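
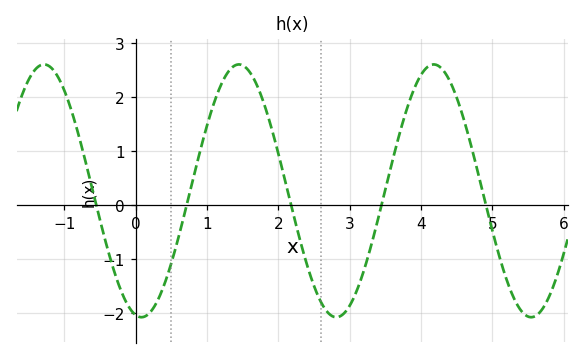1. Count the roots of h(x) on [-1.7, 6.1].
5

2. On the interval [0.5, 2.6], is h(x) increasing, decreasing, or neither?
neither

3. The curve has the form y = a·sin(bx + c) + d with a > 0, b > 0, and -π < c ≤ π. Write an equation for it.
y = 2.34sin(2.3x - 1.76) + 0.27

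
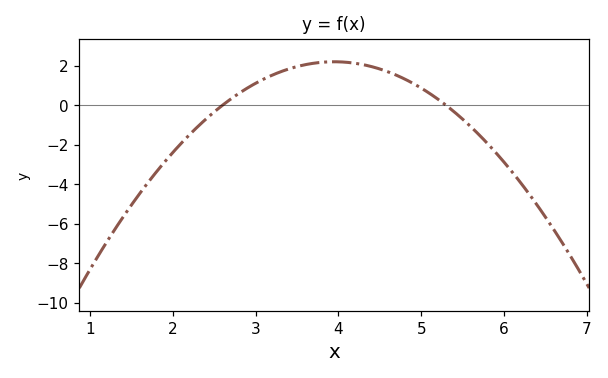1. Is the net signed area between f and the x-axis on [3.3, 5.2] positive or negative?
positive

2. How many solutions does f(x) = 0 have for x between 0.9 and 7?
2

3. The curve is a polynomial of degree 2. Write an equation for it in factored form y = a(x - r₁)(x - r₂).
y = -1.21(x - 2.6)(x - 5.3)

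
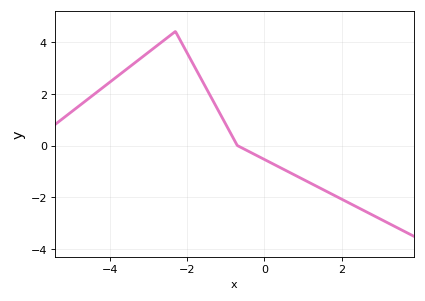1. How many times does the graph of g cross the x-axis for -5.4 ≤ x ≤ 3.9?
1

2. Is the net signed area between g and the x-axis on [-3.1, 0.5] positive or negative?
positive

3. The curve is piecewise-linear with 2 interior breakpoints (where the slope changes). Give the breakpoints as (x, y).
(-2.3, 4.4); (-0.7, 0)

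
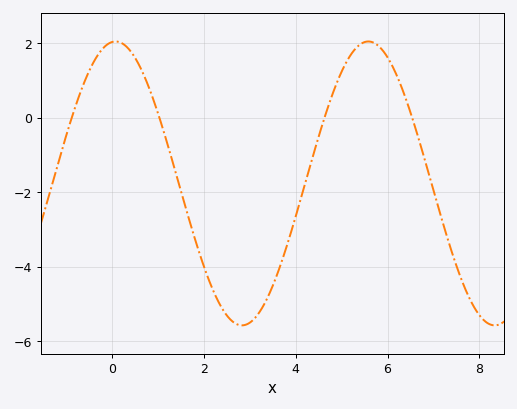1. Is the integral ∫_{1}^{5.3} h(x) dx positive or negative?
negative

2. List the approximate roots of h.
-0.887, 1.03, 4.63, 6.54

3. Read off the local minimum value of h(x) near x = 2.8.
-5.57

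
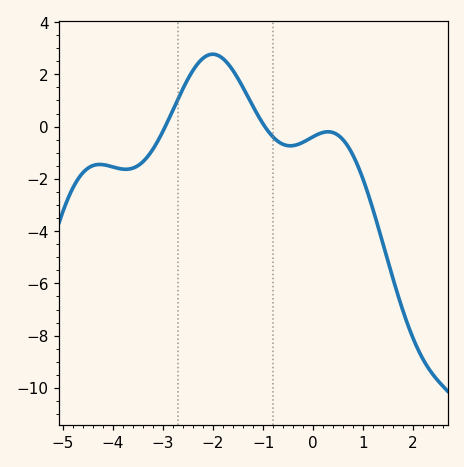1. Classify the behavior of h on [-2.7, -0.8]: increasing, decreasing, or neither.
neither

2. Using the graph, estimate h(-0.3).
-0.679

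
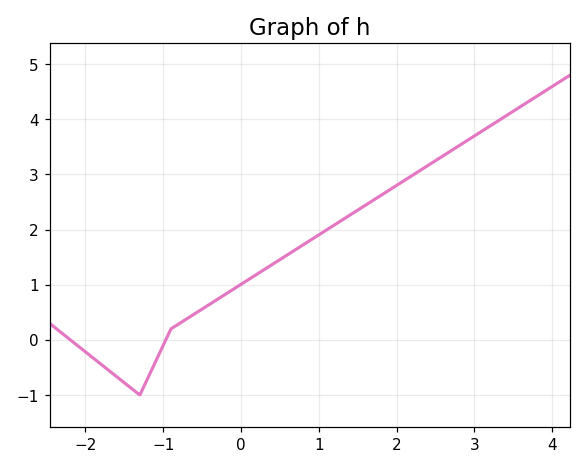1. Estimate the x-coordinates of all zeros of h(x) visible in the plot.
-2.2, -1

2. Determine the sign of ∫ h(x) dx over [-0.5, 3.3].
positive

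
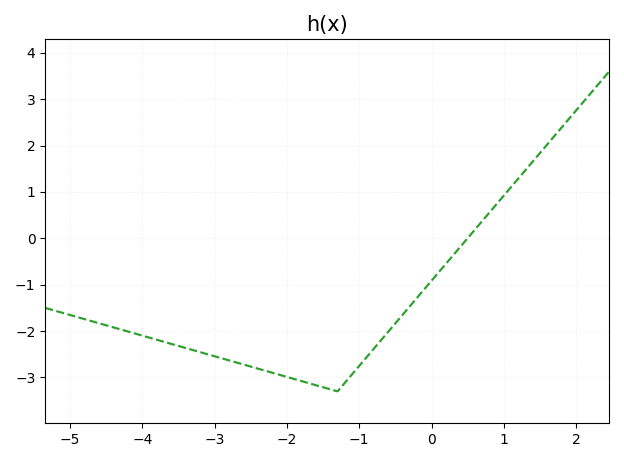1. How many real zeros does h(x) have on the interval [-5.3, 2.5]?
1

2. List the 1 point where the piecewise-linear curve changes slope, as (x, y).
(-1.3, -3.3)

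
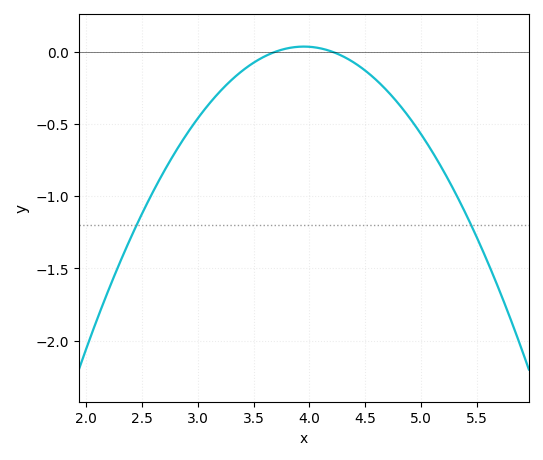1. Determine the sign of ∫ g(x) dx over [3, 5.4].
negative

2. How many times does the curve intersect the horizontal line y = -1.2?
2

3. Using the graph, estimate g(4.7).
-0.25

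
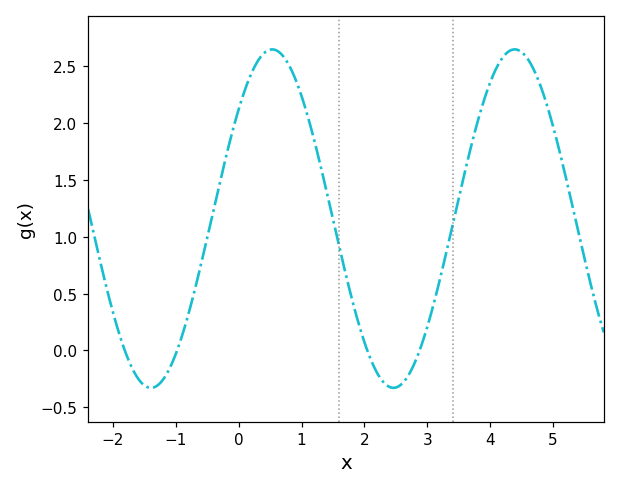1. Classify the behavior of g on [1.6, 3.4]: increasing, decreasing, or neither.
neither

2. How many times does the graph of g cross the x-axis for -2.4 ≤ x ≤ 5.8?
4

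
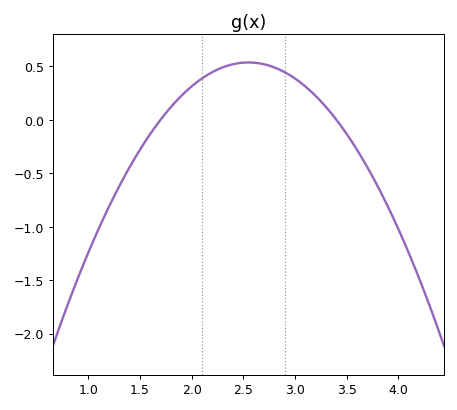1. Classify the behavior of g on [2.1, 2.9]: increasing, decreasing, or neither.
neither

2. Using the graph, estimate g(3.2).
0.2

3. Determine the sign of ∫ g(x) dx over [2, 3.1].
positive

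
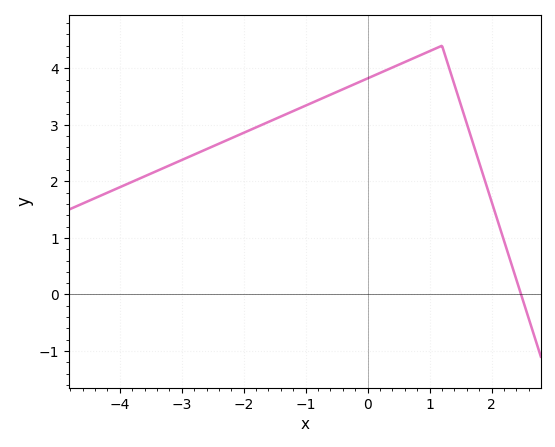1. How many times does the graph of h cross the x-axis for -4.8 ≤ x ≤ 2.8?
1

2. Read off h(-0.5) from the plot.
3.58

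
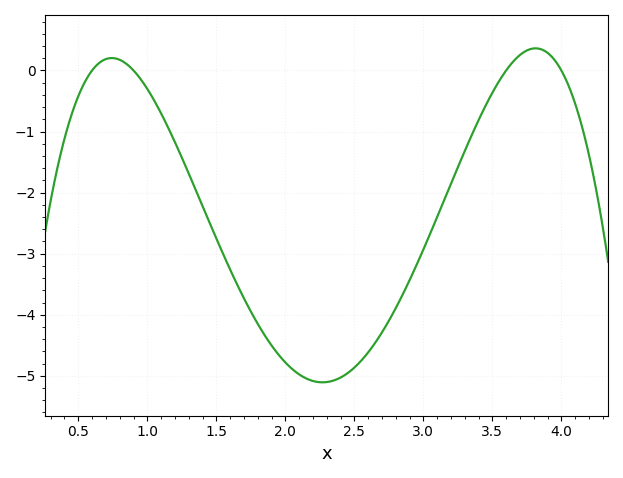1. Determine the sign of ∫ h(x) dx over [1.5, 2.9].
negative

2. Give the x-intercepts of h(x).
0.6, 0.9, 3.6, 4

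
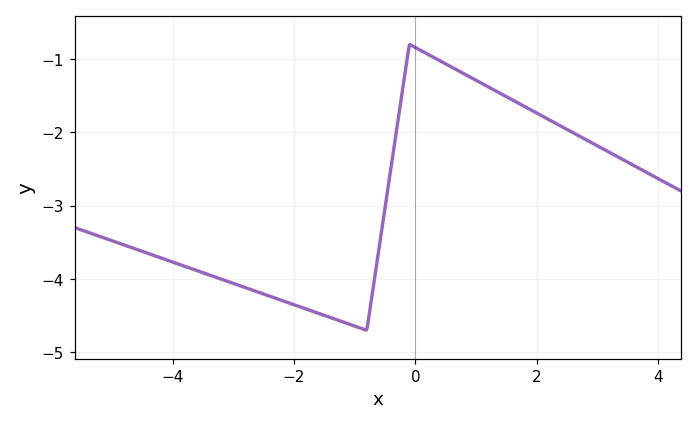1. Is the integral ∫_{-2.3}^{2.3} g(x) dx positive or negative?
negative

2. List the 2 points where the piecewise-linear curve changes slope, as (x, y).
(-0.8, -4.7); (-0.1, -0.8)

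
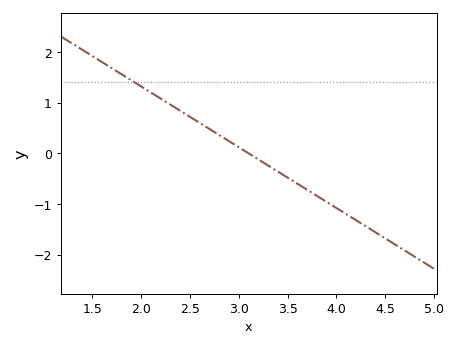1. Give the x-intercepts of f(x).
3.1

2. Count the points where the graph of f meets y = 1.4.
1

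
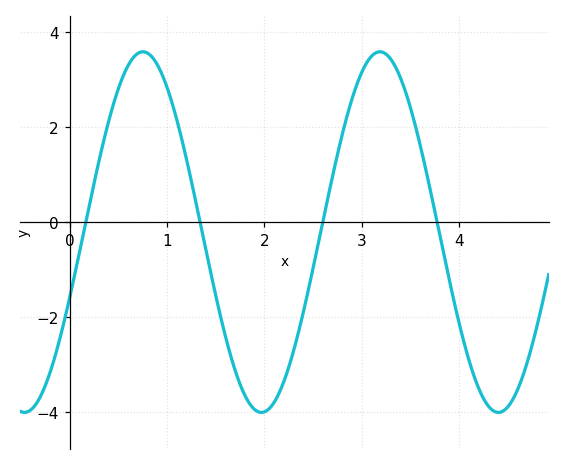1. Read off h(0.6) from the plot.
3.3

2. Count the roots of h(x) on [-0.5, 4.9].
4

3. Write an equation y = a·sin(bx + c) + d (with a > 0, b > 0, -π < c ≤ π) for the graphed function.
y = 3.8sin(2.58x - 0.372) - 0.21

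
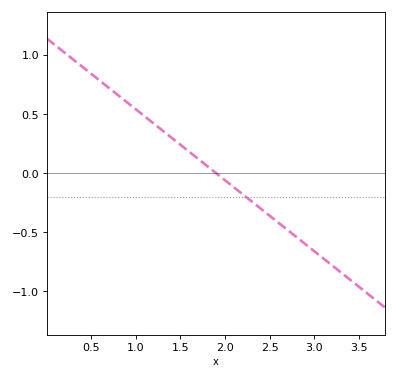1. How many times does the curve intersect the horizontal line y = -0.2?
1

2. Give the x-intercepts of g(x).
1.9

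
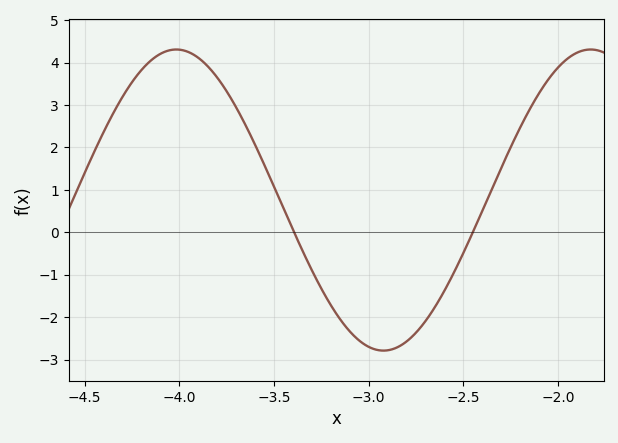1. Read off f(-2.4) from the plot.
0.5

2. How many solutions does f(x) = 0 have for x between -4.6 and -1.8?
2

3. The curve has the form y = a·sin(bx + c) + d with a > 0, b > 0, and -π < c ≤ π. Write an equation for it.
y = 3.55sin(2.9x + 0.53) + 0.76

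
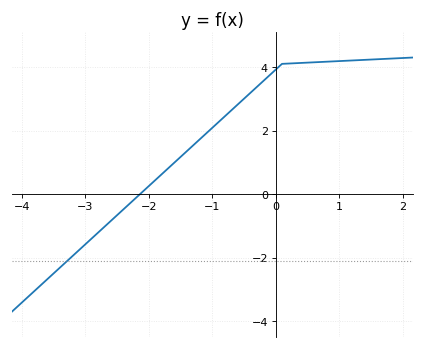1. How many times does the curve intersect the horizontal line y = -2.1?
1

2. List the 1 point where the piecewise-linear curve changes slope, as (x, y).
(0.1, 4.1)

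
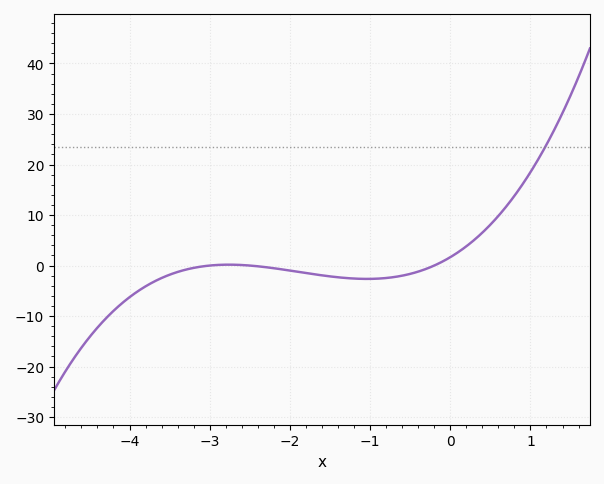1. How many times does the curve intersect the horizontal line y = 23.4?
1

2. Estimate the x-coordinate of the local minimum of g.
-1.04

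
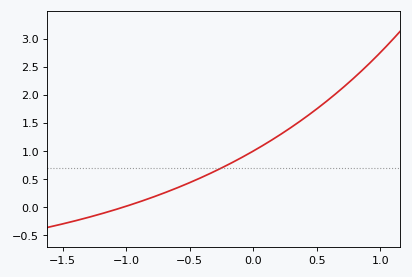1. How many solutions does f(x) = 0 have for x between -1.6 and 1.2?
1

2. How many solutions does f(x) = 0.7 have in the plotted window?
1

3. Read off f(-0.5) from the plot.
0.439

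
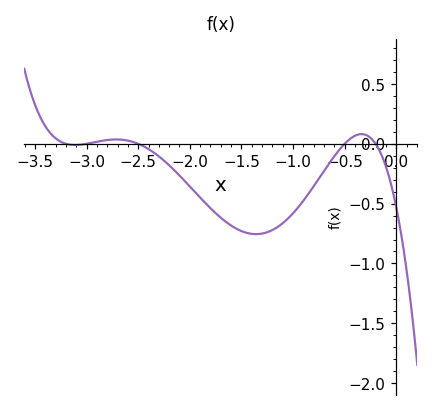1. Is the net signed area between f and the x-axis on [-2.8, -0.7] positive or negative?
negative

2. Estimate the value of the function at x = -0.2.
0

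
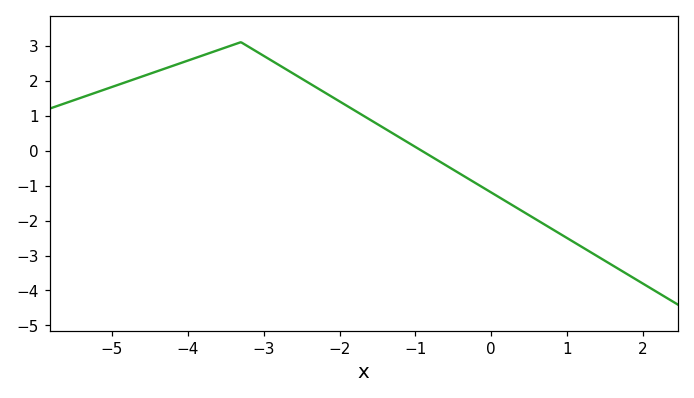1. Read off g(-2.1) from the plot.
1.5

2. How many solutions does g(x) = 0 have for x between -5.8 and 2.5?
1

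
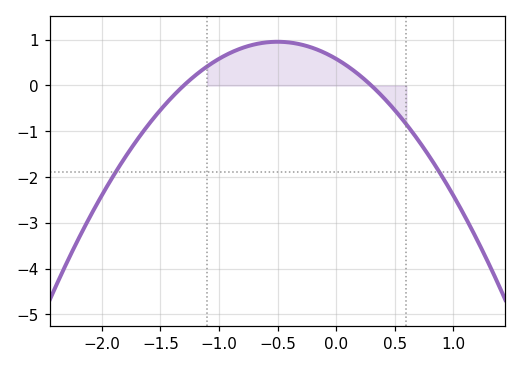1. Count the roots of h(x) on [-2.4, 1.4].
2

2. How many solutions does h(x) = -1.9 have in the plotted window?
2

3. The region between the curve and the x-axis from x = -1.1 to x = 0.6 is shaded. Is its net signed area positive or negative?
positive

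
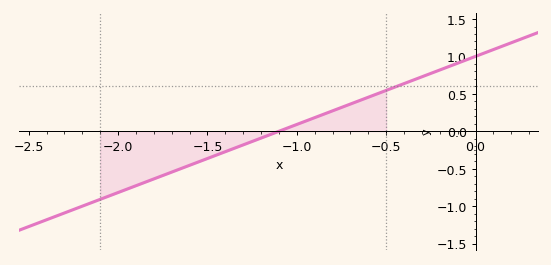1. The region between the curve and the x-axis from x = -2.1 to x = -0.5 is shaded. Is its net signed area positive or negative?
negative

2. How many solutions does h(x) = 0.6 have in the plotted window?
1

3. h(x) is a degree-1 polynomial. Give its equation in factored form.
y = 0.91(x + 1.1)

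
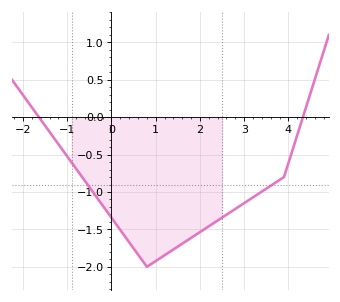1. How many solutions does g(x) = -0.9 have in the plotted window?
2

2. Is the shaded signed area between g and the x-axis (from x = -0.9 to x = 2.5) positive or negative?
negative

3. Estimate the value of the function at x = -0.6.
-0.85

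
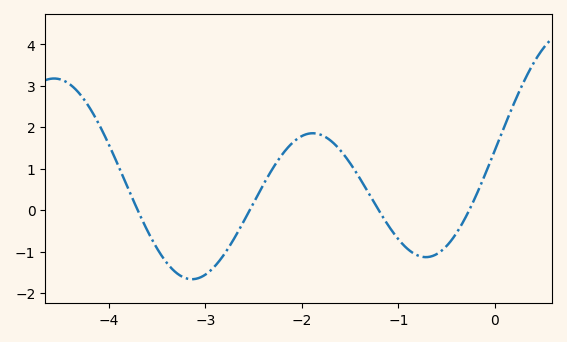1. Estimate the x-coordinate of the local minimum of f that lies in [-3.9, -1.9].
-3.14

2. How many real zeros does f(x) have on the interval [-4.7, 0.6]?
4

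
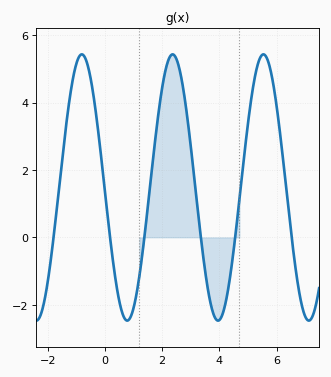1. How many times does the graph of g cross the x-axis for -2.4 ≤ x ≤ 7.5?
6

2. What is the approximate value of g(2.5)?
5.2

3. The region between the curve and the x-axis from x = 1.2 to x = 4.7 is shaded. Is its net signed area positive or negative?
positive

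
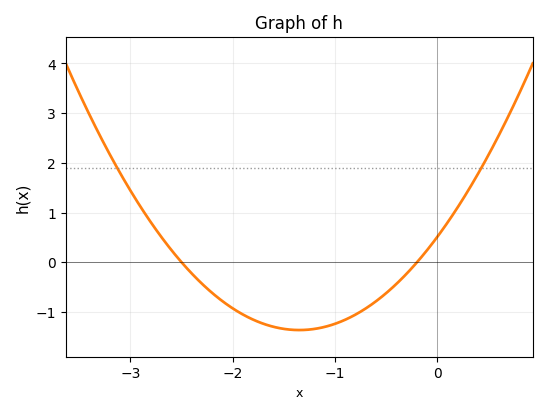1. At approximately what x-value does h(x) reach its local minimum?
-1.35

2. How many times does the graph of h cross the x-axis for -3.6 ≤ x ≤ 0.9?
2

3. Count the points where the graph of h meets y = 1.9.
2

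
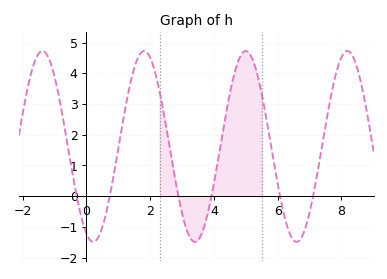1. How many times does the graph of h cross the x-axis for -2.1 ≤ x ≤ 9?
6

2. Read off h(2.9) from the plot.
-0.1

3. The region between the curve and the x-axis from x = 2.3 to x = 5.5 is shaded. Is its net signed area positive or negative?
positive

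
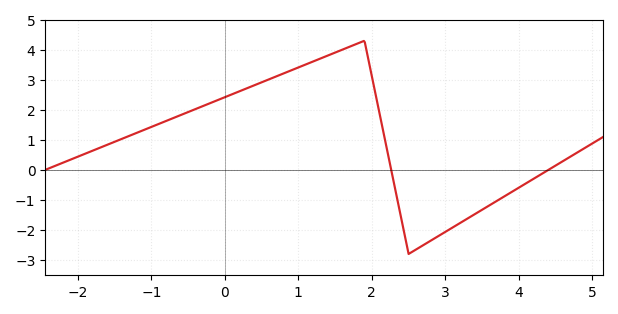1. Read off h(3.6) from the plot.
-1.2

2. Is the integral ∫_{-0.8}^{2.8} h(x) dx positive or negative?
positive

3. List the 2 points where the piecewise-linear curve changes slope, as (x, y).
(1.9, 4.3); (2.5, -2.8)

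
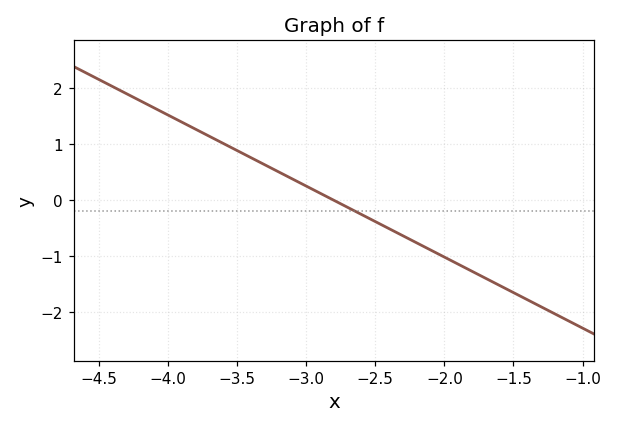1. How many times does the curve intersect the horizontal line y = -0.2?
1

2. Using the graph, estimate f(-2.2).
-0.8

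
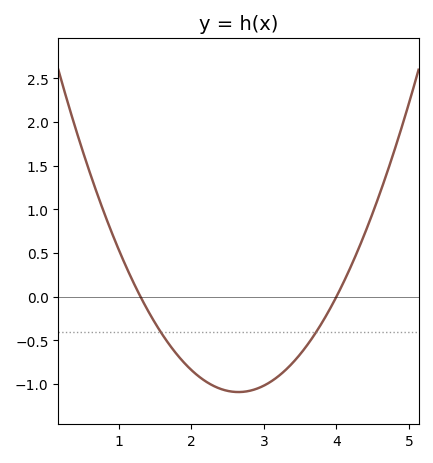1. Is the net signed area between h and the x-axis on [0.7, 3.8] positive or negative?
negative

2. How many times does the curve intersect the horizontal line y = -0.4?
2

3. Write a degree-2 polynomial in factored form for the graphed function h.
y = 0.6(x - 1.3)(x - 4)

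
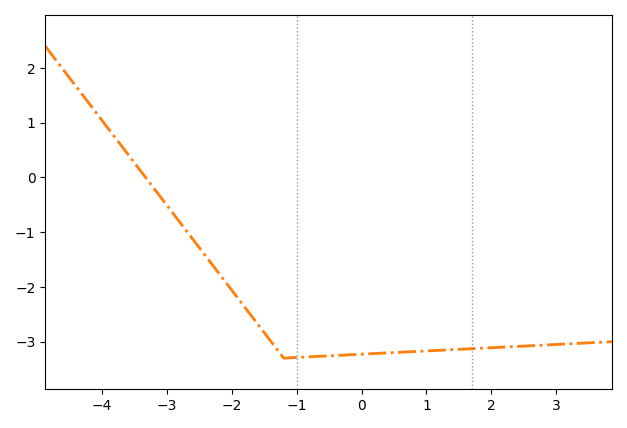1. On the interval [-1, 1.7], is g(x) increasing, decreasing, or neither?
increasing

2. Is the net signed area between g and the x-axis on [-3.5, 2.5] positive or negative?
negative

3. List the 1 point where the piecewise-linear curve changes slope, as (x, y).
(-1.2, -3.3)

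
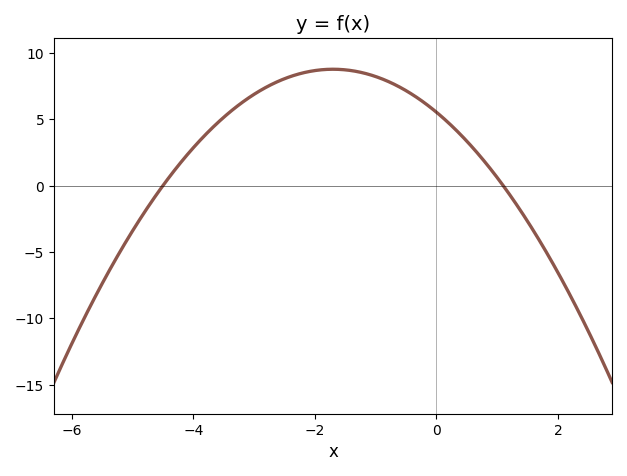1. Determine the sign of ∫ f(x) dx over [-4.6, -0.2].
positive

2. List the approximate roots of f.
-4.4, 1.2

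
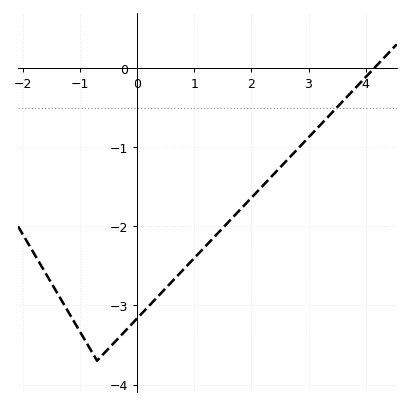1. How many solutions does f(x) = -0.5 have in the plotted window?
1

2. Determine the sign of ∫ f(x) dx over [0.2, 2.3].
negative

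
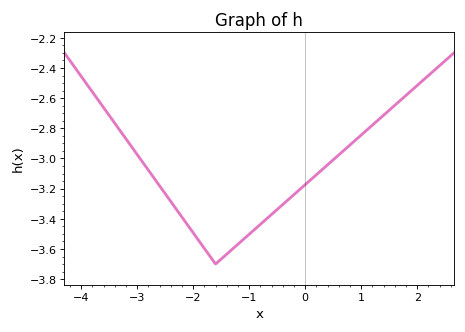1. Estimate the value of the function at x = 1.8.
-2.58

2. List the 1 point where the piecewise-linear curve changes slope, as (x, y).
(-1.6, -3.7)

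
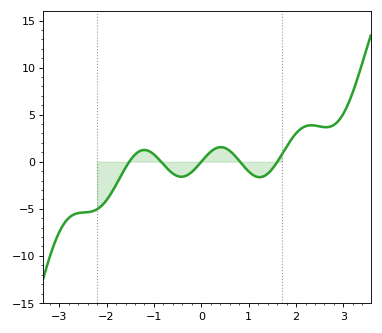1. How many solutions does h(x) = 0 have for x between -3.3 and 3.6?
5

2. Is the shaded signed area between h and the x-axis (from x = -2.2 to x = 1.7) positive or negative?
negative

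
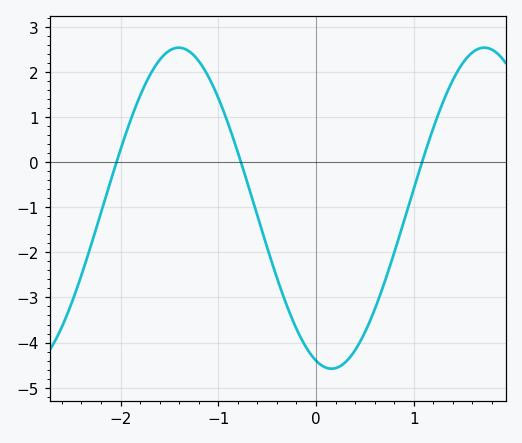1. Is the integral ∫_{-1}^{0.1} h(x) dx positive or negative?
negative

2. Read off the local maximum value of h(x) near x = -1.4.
2.54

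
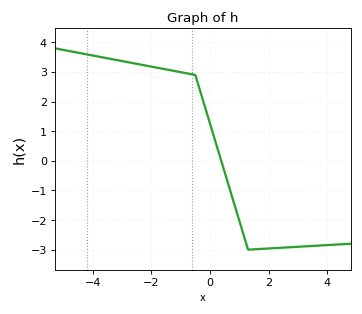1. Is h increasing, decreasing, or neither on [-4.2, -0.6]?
decreasing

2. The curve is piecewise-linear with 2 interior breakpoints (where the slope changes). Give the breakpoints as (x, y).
(-0.5, 2.9); (1.3, -3)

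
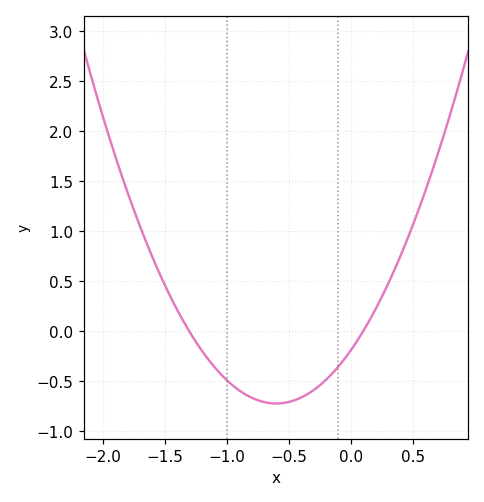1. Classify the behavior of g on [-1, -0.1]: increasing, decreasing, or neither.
neither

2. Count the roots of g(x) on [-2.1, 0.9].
2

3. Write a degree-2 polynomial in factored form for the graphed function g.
y = 1.47(x + 1.3)(x - 0.1)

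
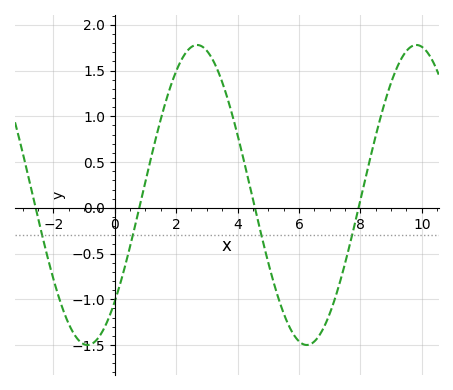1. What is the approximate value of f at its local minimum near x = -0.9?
-1.5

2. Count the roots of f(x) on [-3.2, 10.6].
4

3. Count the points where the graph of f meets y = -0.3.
4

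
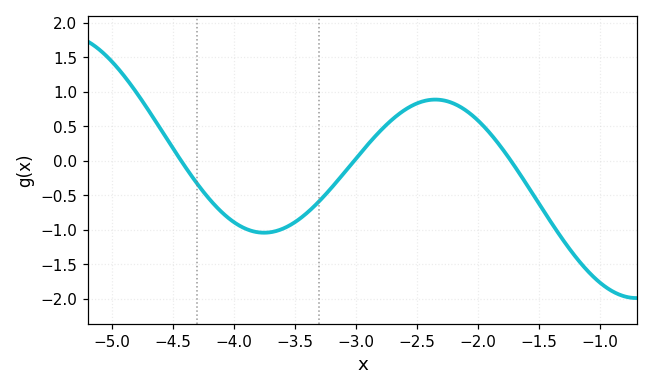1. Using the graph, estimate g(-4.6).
0.464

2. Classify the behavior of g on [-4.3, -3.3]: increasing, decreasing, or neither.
neither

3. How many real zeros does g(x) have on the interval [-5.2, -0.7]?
3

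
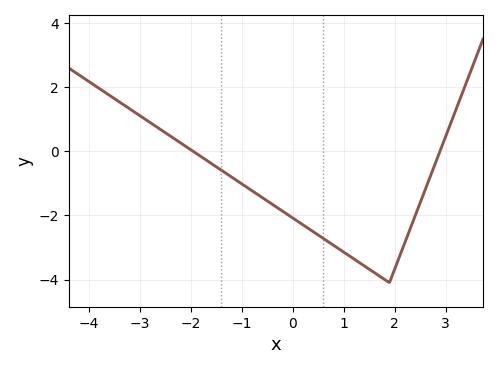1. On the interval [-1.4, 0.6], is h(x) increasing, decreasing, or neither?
decreasing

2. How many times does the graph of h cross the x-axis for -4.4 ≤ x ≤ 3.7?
2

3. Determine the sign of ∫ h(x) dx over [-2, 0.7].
negative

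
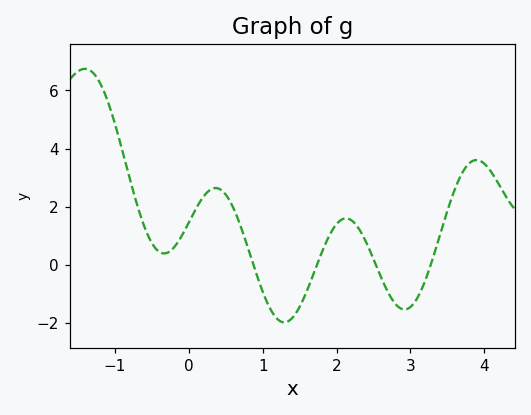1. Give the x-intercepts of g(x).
0.9, 1.7, 2.5, 3.3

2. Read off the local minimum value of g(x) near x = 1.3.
-2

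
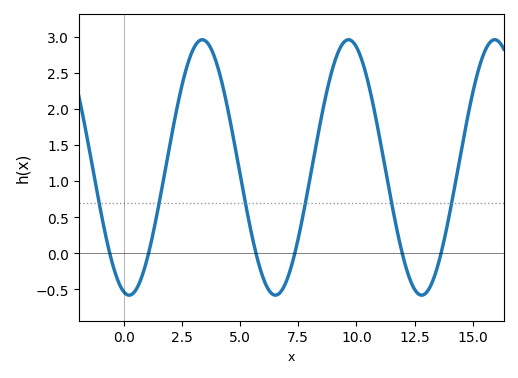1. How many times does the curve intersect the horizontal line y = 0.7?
6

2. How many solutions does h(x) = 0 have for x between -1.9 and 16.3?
6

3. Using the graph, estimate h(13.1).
-0.504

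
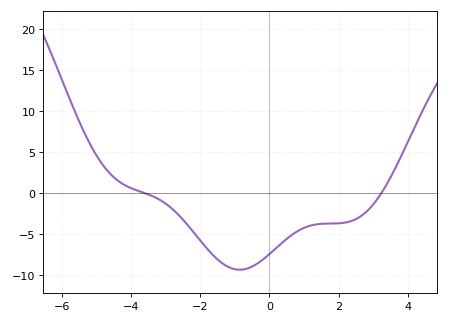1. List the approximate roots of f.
-3.63, 3.24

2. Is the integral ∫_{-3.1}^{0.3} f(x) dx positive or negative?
negative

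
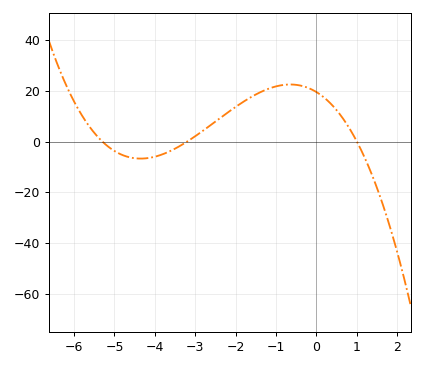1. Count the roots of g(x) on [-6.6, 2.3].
3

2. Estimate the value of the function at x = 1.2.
-6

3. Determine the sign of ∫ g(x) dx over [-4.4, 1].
positive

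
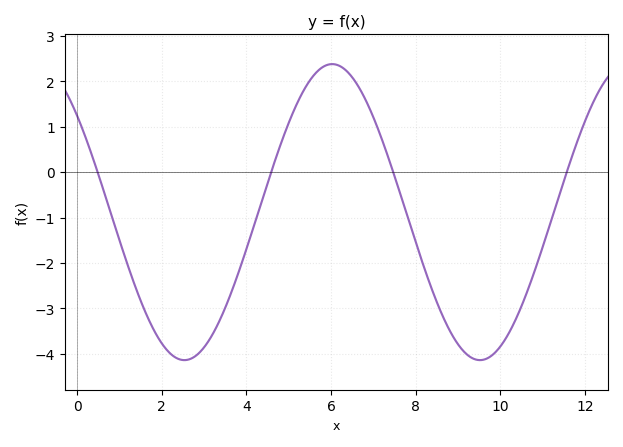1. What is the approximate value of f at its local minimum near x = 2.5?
-4.14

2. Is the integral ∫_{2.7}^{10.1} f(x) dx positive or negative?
negative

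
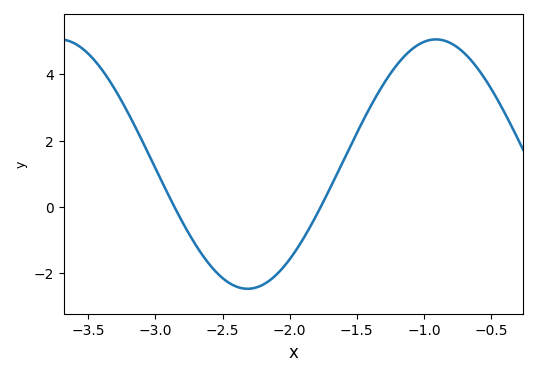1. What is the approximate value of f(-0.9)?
5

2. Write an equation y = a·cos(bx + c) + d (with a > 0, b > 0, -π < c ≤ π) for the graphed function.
y = 3.76cos(2.2x + 2) + 1.29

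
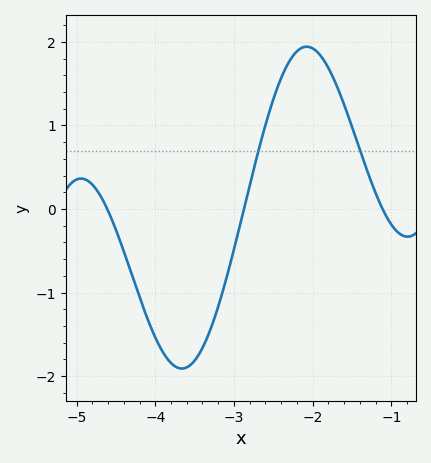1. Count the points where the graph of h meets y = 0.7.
2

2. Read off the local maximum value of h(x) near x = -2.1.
1.94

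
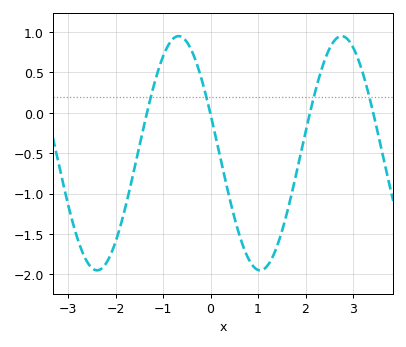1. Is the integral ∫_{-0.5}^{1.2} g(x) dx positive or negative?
negative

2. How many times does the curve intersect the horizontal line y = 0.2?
4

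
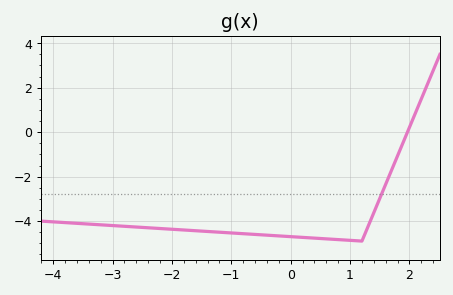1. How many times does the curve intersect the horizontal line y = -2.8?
1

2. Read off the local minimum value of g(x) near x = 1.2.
-4.9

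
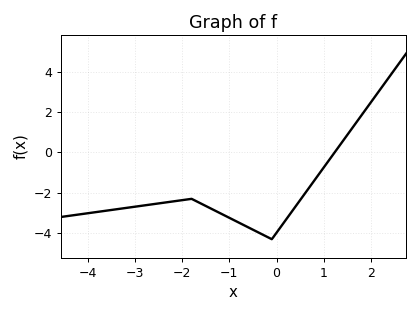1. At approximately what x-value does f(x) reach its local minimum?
-0.1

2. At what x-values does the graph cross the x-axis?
1.2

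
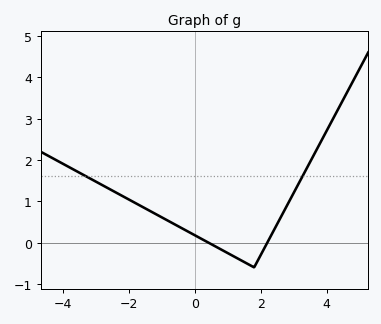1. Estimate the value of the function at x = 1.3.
-0.383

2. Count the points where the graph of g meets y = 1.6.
2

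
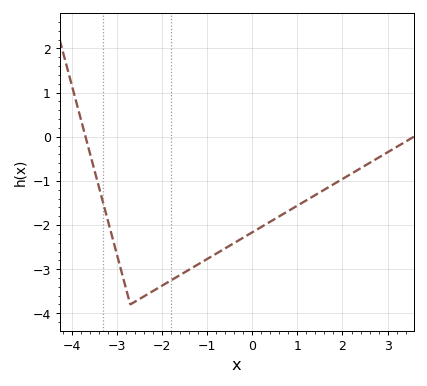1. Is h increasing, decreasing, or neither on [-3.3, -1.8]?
neither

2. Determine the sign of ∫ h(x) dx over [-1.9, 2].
negative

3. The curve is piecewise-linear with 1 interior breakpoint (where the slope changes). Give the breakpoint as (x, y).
(-2.7, -3.8)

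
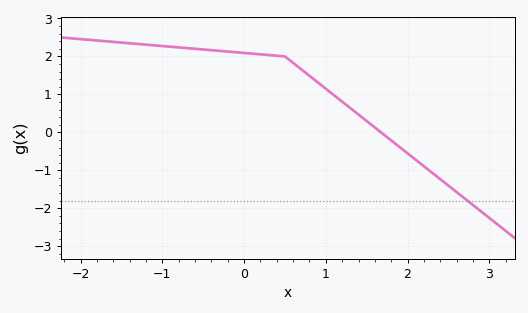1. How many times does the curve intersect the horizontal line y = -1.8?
1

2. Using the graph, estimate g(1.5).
0.3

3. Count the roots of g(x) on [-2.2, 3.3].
1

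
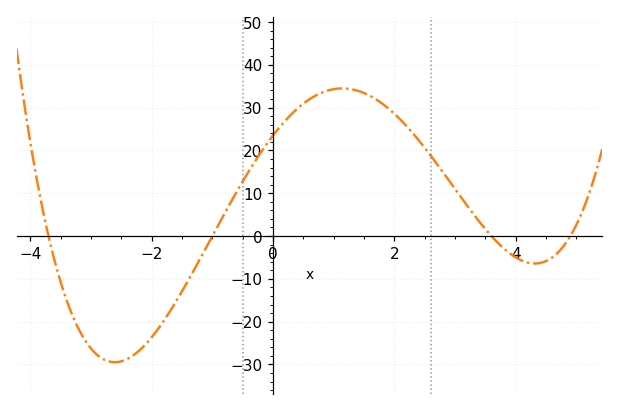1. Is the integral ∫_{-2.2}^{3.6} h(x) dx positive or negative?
positive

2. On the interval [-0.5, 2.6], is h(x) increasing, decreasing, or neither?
neither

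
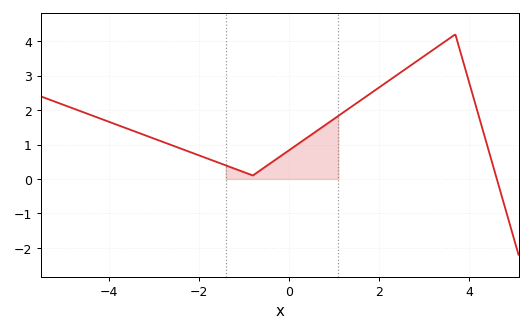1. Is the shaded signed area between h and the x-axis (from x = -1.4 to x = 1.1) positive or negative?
positive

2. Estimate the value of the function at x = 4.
2.8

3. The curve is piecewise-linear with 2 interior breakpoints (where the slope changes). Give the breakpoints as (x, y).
(-0.8, 0.1); (3.7, 4.2)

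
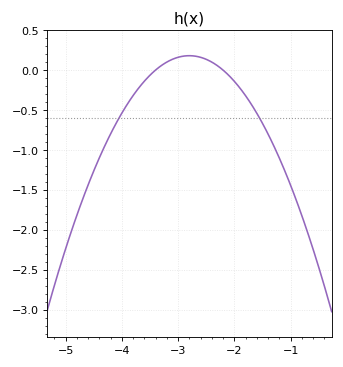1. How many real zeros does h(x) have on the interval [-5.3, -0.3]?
2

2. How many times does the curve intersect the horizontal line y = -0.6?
2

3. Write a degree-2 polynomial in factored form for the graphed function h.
y = -0.5(x + 3.4)(x + 2.2)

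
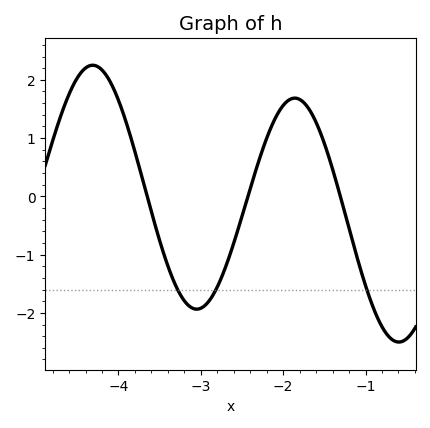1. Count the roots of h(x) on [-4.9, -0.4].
3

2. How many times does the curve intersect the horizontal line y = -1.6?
3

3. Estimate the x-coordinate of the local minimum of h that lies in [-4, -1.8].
-3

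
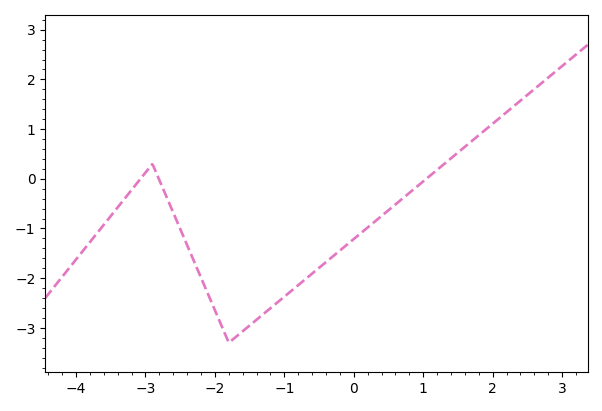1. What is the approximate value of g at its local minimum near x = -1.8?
-3.3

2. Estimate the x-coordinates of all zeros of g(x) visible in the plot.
-3, -2.8, 1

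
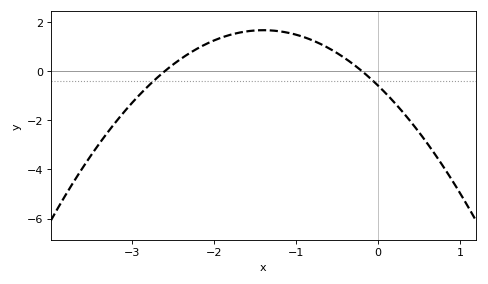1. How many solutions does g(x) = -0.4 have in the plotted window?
2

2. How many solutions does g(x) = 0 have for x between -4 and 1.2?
2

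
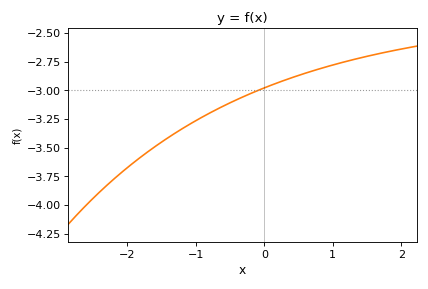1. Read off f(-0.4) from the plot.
-3.08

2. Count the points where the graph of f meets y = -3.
1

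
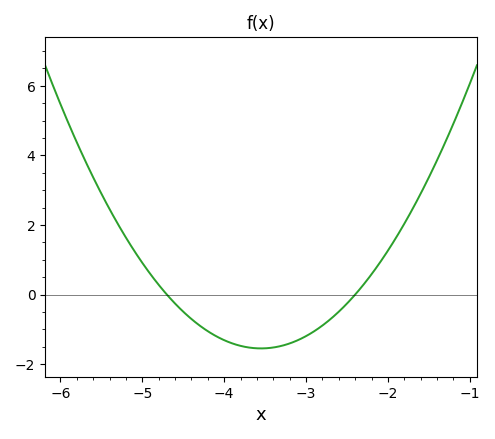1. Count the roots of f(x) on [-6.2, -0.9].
2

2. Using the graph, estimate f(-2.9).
-1.05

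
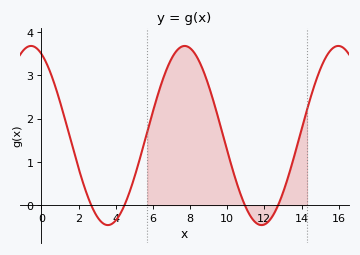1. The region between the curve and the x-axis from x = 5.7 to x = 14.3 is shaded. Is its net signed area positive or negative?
positive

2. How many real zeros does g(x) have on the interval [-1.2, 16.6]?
4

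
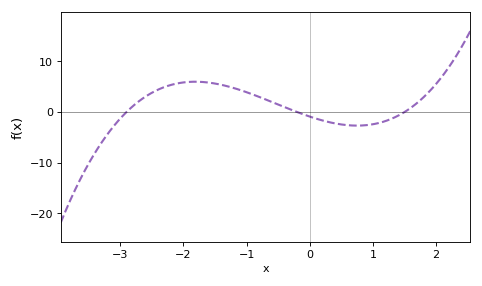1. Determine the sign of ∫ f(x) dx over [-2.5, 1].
positive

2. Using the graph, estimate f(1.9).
4.15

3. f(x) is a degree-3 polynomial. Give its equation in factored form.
y = 1.03(x + 2.9)(x + 0.2)(x - 1.5)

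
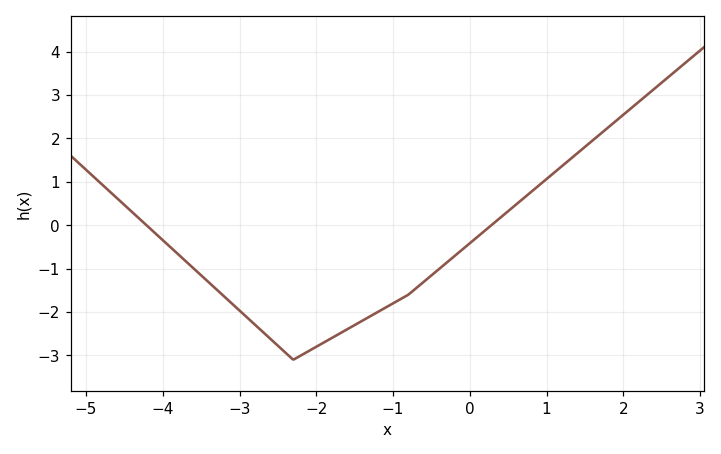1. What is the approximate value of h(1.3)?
1.5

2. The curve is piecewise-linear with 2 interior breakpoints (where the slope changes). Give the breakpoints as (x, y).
(-2.3, -3.1); (-0.8, -1.6)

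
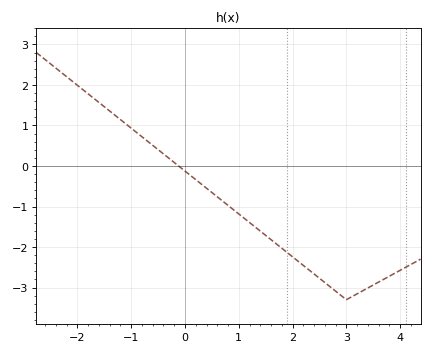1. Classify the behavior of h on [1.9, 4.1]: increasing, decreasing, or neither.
neither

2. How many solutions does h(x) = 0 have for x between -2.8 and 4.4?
1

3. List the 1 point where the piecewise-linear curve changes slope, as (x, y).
(3, -3.3)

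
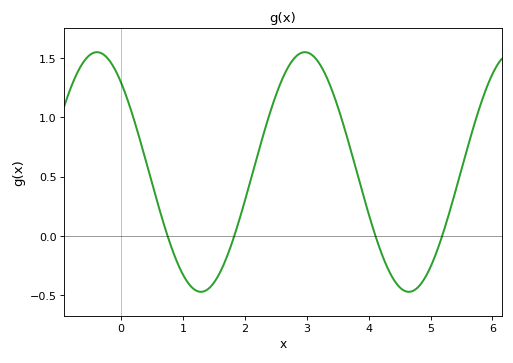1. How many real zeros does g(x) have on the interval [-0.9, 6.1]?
4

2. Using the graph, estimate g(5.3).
0.2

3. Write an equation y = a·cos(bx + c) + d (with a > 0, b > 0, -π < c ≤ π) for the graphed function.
y = 1.01cos(1.9x + 0.73) + 0.54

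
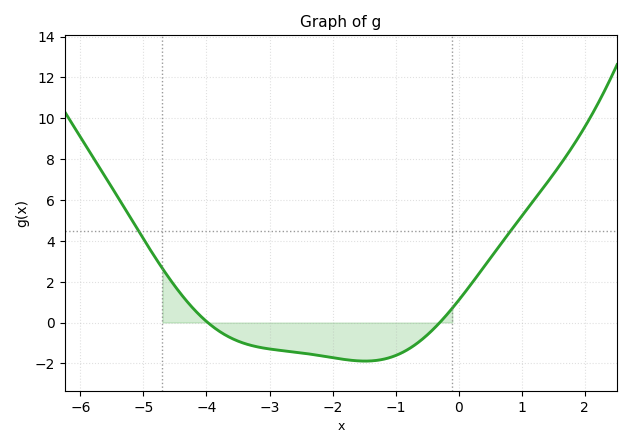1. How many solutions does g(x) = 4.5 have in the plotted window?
2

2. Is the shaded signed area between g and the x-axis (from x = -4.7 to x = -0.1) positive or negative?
negative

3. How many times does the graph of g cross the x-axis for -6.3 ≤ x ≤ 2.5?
2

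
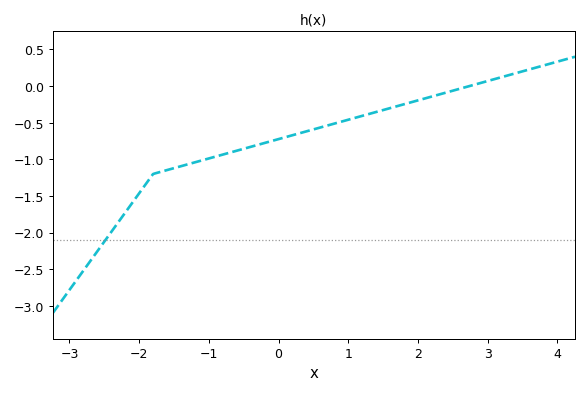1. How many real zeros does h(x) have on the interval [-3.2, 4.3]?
1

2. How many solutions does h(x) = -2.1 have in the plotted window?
1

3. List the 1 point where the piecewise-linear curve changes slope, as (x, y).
(-1.8, -1.2)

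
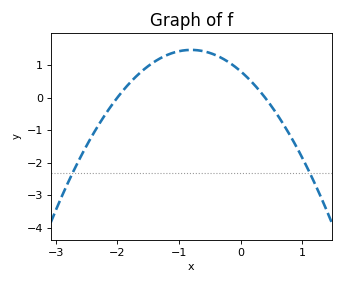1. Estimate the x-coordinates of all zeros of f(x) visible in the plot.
-2, 0.4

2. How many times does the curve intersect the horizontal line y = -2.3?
2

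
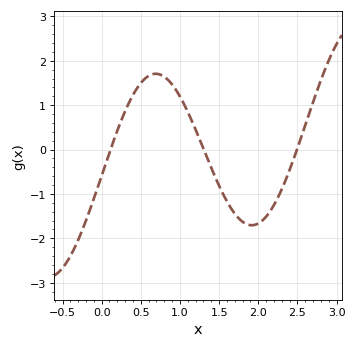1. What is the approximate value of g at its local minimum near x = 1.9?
-1.7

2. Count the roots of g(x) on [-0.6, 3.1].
3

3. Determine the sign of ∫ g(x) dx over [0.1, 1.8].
positive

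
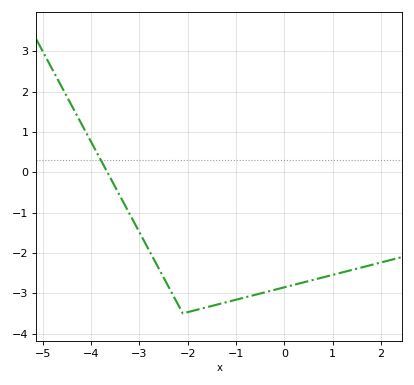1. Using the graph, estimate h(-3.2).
-1.03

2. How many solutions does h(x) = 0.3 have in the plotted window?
1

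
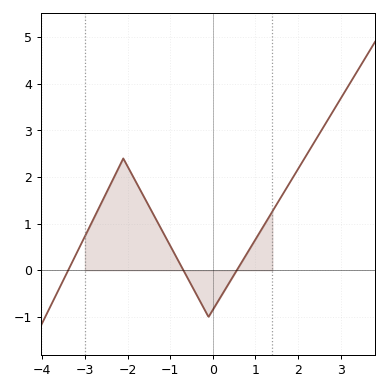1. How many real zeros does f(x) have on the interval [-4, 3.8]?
3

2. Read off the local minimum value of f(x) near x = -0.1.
-1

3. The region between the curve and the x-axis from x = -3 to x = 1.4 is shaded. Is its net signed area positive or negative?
positive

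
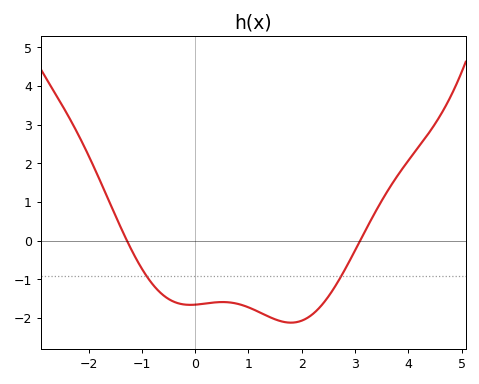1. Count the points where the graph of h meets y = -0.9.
2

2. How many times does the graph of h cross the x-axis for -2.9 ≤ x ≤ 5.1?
2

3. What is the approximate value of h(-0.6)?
-1.4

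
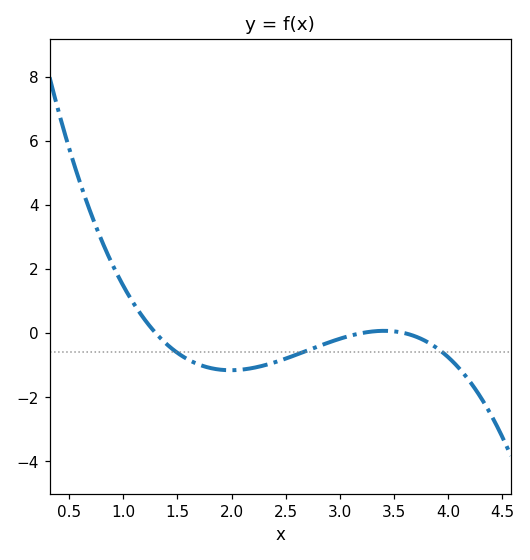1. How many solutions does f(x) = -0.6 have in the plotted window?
3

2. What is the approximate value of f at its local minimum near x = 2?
-1.16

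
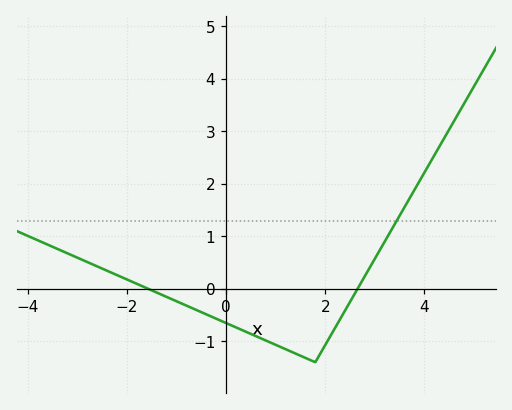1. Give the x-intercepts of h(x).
-1.57, 2.65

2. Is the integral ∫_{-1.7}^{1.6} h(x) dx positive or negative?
negative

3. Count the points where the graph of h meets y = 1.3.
1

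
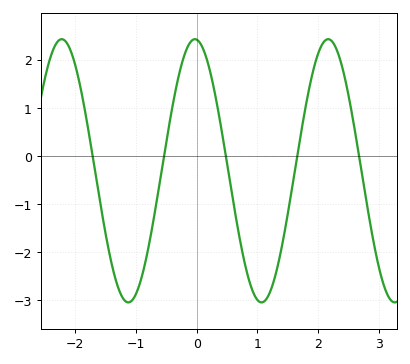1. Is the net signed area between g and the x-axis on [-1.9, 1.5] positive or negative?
negative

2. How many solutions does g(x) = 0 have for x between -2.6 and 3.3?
5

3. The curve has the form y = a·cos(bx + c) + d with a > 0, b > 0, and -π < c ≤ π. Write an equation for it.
y = 2.74cos(2.86x + 0.08) - 0.31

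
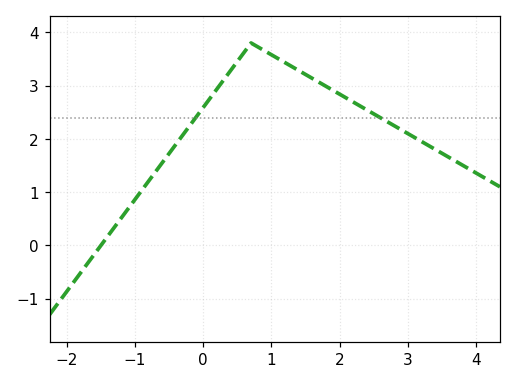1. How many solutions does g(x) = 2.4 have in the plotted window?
2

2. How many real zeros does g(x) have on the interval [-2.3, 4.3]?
1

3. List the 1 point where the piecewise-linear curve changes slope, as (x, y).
(0.7, 3.8)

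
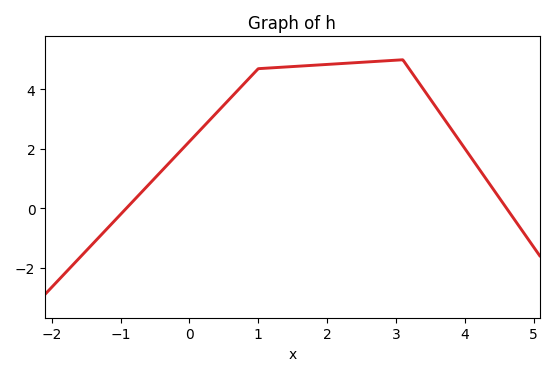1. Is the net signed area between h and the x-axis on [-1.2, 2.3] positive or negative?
positive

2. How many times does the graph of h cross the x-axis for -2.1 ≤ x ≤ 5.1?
2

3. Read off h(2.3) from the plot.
4.89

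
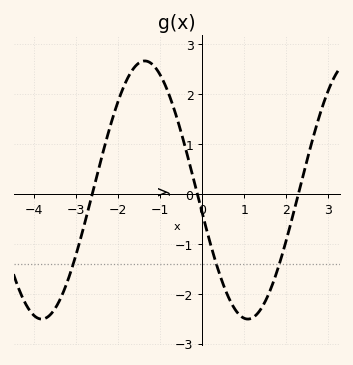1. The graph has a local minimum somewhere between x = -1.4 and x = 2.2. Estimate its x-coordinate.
1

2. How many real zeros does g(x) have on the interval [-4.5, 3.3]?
3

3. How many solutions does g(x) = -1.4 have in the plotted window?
3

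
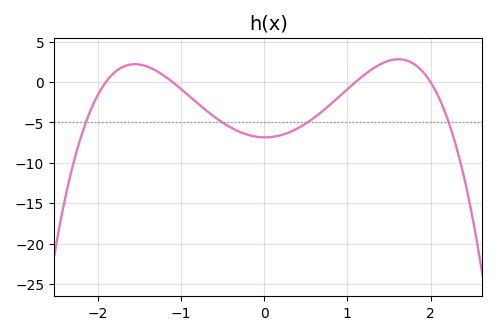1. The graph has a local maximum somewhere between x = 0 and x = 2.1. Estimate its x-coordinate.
1.6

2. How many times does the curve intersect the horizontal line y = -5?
4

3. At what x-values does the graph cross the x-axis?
-1.9, -1.1, 1.1, 2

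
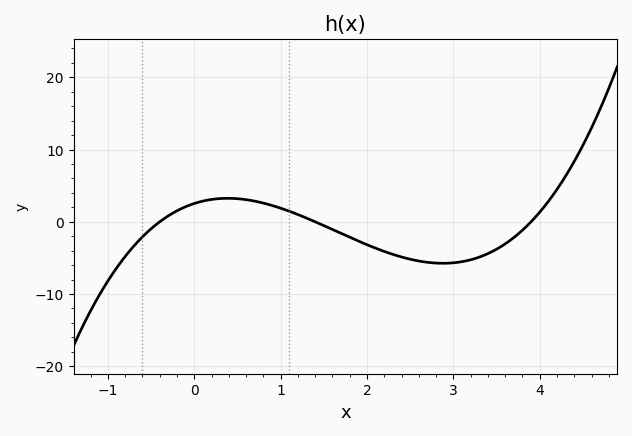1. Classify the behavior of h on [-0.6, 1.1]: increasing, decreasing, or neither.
neither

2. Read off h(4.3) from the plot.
6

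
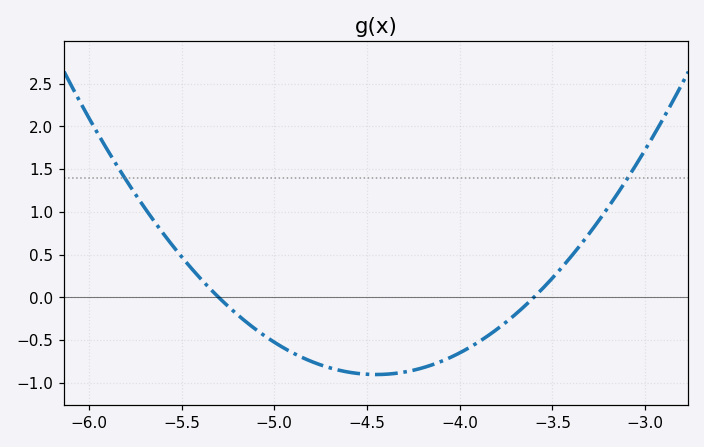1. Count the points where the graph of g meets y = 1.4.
2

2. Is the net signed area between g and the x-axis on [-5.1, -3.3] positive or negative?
negative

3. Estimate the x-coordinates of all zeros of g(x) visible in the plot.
-5.3, -3.6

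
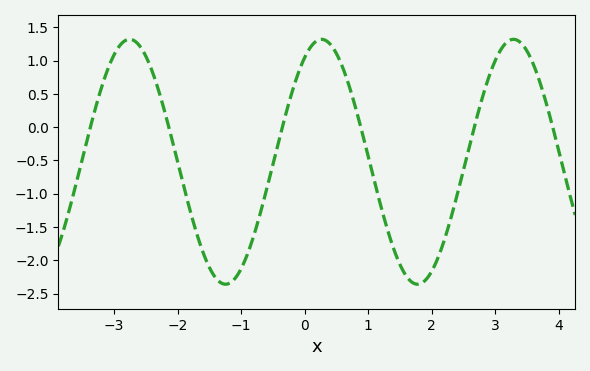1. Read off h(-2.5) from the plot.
1.06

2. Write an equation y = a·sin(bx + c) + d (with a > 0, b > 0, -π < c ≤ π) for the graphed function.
y = 1.84sin(2.08x + 1.02) - 0.52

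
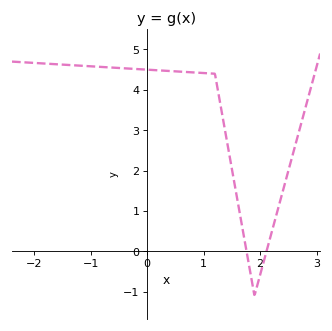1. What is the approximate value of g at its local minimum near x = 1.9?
-1.09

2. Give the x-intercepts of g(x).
1.76, 2.11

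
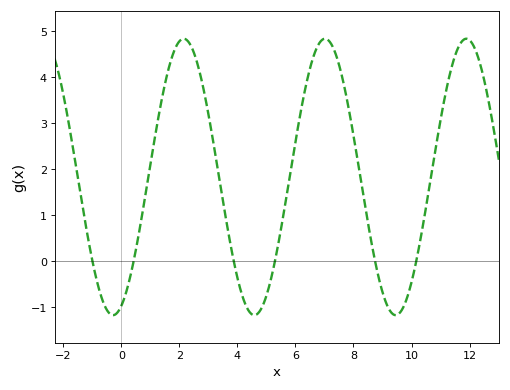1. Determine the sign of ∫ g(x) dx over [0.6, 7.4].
positive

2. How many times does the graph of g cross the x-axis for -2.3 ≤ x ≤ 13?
6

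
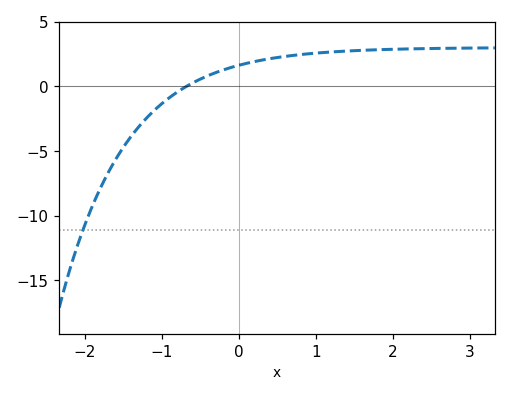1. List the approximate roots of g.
-0.681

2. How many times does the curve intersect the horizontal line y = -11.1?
1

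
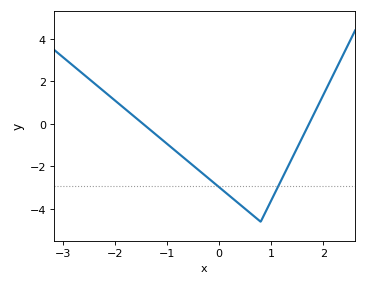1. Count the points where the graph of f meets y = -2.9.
2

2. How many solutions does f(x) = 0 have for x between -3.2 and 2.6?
2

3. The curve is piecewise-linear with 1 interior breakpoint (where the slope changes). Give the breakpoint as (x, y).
(0.8, -4.6)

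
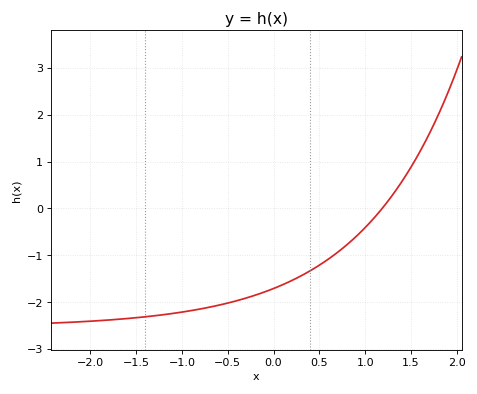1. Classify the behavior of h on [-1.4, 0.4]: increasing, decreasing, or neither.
increasing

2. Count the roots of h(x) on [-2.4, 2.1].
1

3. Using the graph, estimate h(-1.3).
-2.3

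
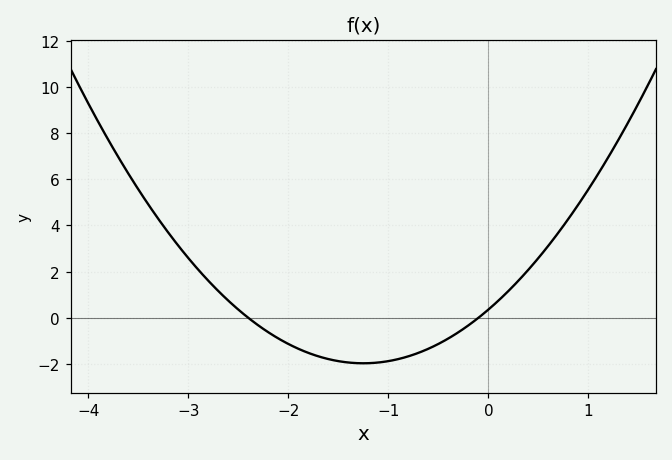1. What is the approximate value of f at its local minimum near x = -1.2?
-1.97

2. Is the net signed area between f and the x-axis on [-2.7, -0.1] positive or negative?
negative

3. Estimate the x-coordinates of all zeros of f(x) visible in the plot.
-2.4, -0.1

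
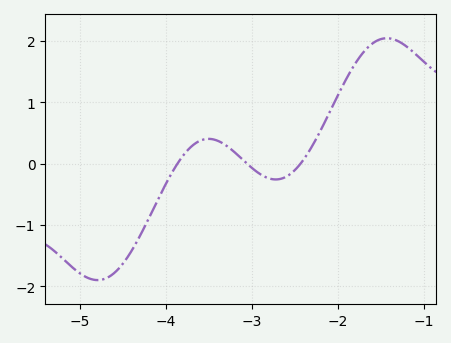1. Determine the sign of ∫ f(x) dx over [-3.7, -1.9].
positive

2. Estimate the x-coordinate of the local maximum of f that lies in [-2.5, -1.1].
-1.43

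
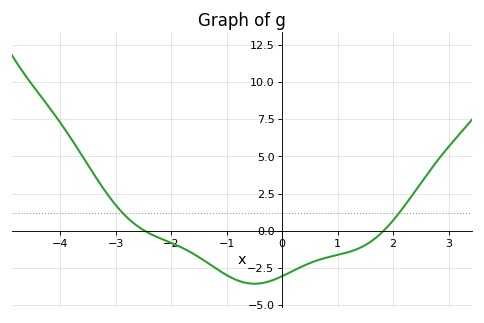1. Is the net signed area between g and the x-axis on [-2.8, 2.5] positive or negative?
negative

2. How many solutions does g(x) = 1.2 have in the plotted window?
2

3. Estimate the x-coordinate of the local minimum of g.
-0.497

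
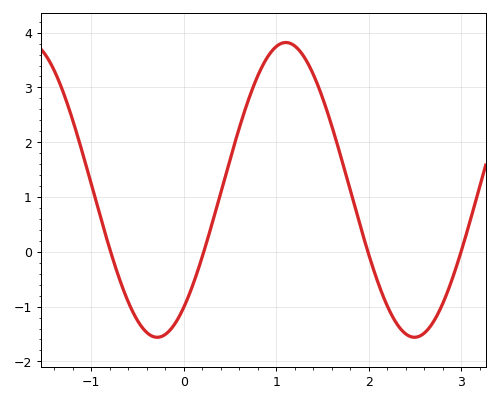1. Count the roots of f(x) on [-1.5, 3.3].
4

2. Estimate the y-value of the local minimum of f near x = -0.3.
-1.6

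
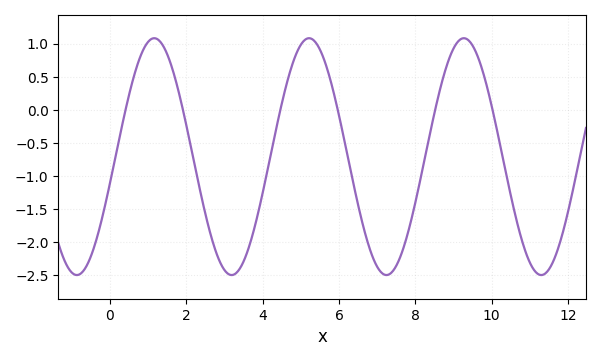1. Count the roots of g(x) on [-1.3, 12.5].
6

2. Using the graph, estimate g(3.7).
-1.95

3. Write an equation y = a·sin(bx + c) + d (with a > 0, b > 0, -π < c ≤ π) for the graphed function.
y = 1.79sin(1.6x - 0.23) - 0.71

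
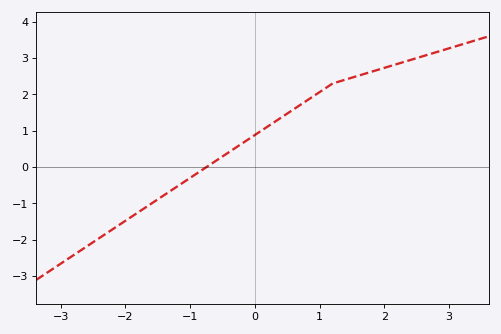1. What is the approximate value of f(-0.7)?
0.058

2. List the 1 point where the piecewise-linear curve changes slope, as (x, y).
(1.2, 2.3)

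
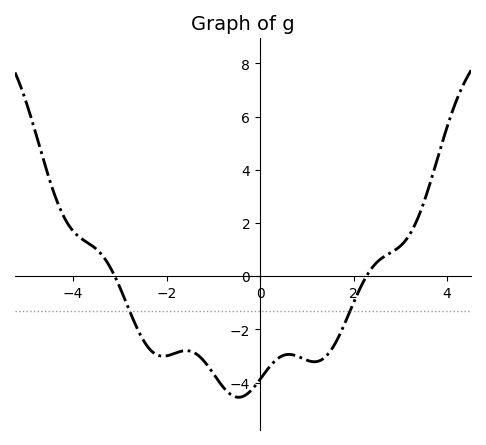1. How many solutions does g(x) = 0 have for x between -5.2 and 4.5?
2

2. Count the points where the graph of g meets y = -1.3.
2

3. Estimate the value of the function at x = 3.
1.2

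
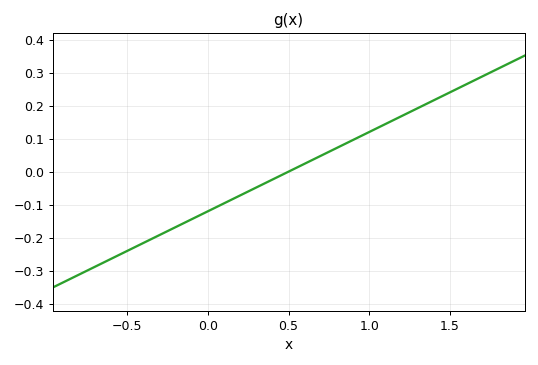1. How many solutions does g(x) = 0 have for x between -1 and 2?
1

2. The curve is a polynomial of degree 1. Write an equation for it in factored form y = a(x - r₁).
y = 0.24(x - 0.5)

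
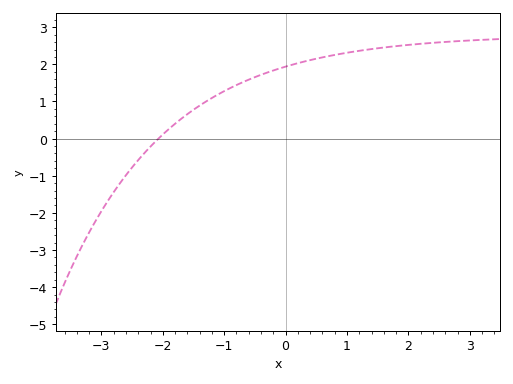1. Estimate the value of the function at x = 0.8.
2.3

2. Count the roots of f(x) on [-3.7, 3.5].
1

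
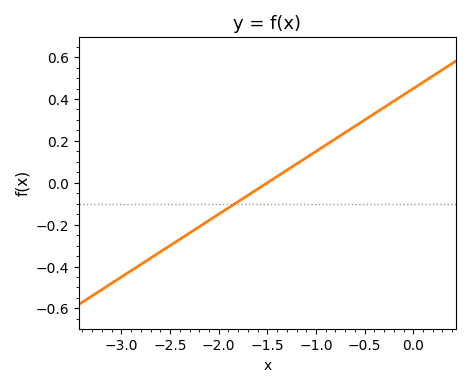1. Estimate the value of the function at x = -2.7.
-0.36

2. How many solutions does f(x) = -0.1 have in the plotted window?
1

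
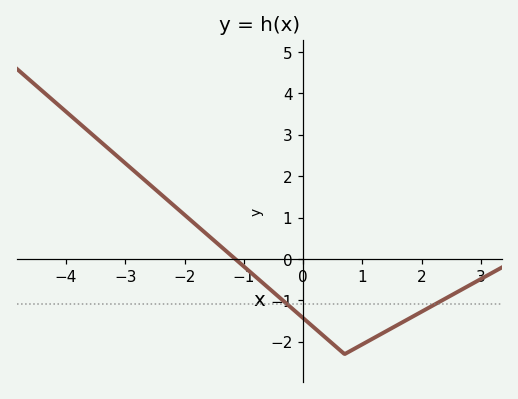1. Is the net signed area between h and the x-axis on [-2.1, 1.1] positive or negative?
negative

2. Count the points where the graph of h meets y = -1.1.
2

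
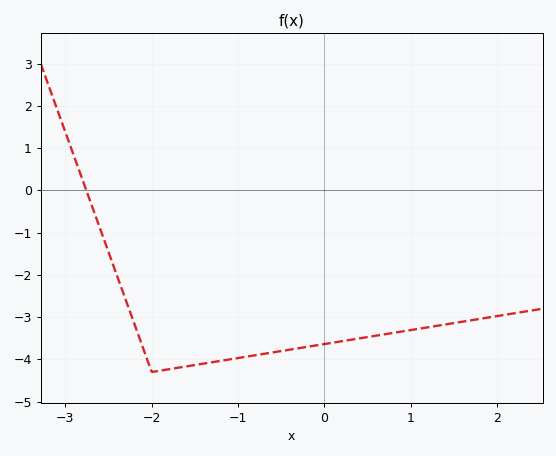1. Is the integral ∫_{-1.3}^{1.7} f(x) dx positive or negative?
negative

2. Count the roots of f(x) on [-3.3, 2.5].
1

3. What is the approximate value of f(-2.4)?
-2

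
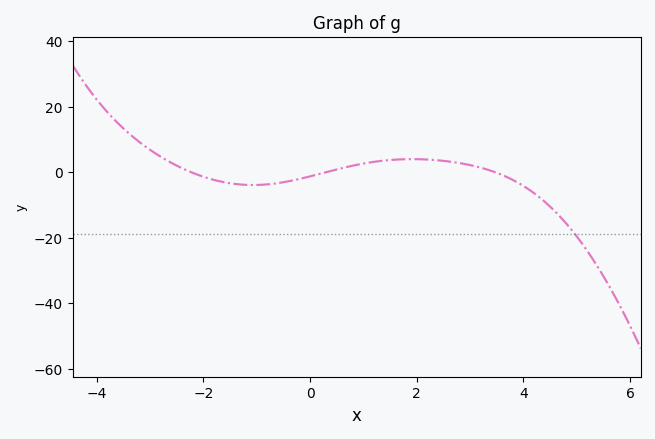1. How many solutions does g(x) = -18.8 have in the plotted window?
1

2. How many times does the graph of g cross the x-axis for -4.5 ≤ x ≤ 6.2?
3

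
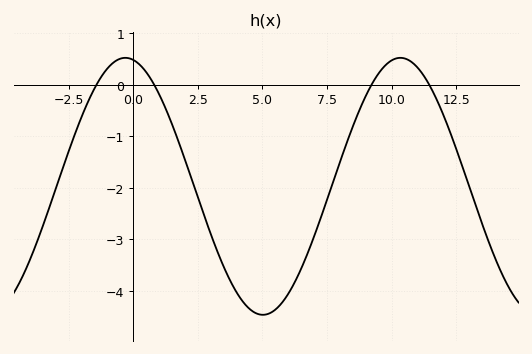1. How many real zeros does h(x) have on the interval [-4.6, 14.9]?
4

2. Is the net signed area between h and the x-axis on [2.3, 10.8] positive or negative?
negative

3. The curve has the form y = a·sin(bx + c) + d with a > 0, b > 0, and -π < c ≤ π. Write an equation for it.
y = 2.49sin(0.59x + 1.75) - 1.97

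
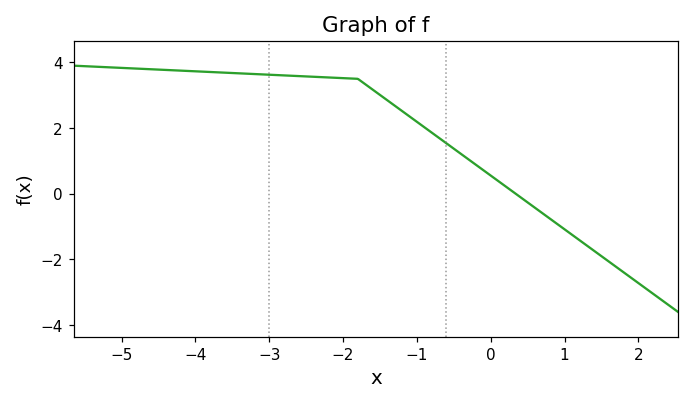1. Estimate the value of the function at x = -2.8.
3.6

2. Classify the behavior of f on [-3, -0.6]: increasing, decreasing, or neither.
decreasing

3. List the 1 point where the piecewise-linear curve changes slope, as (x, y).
(-1.8, 3.5)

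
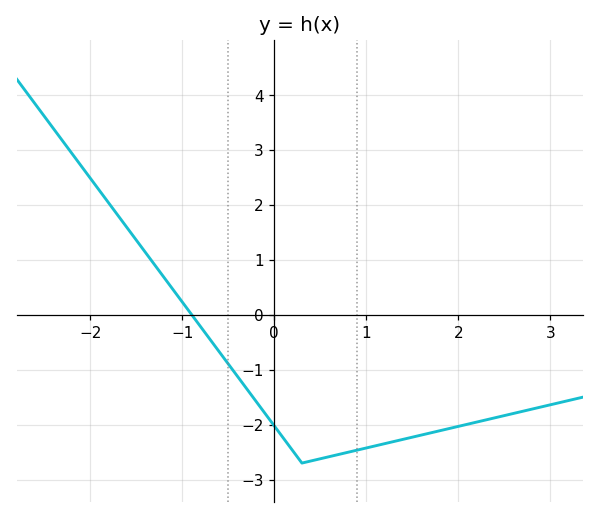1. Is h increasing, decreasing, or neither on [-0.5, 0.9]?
neither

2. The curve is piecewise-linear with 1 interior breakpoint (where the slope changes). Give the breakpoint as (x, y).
(0.3, -2.7)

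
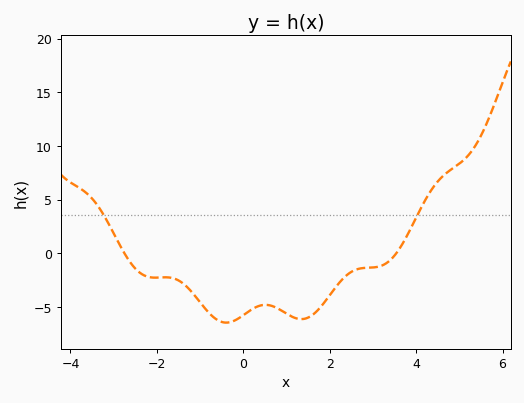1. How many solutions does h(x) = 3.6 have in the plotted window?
2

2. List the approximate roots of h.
-2.75, 3.54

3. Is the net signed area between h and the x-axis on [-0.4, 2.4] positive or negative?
negative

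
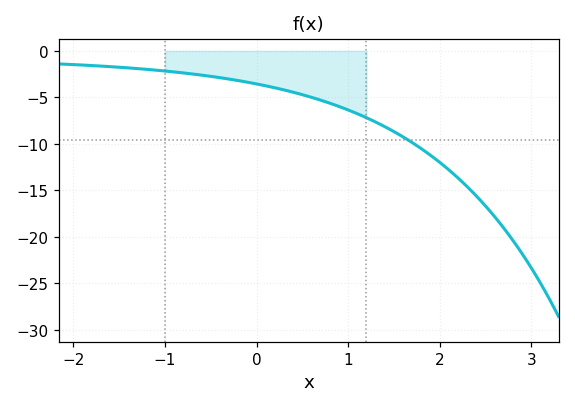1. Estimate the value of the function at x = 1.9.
-11.2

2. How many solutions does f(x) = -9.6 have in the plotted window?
1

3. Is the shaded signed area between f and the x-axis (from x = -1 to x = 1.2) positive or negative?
negative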